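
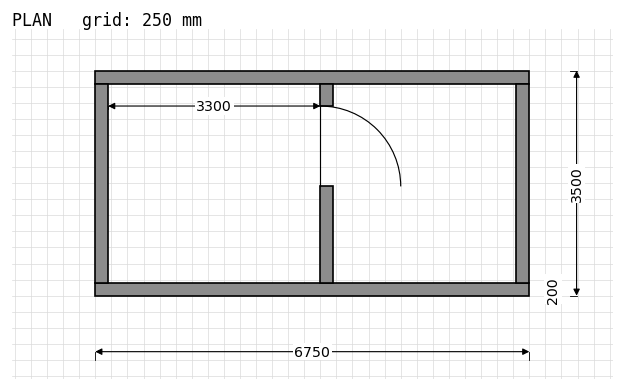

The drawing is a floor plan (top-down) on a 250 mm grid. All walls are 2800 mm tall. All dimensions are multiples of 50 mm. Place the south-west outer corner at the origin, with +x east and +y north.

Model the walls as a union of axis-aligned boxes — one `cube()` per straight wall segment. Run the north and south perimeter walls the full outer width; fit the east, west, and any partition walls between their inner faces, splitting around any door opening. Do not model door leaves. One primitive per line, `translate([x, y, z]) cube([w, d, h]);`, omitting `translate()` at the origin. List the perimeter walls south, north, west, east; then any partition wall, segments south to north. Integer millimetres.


cube([6750, 200, 2800]);
translate([0, 3300, 0]) cube([6750, 200, 2800]);
translate([0, 200, 0]) cube([200, 3100, 2800]);
translate([6550, 200, 0]) cube([200, 3100, 2800]);
translate([3500, 200, 0]) cube([200, 1500, 2800]);
translate([3500, 2950, 0]) cube([200, 350, 2800]);


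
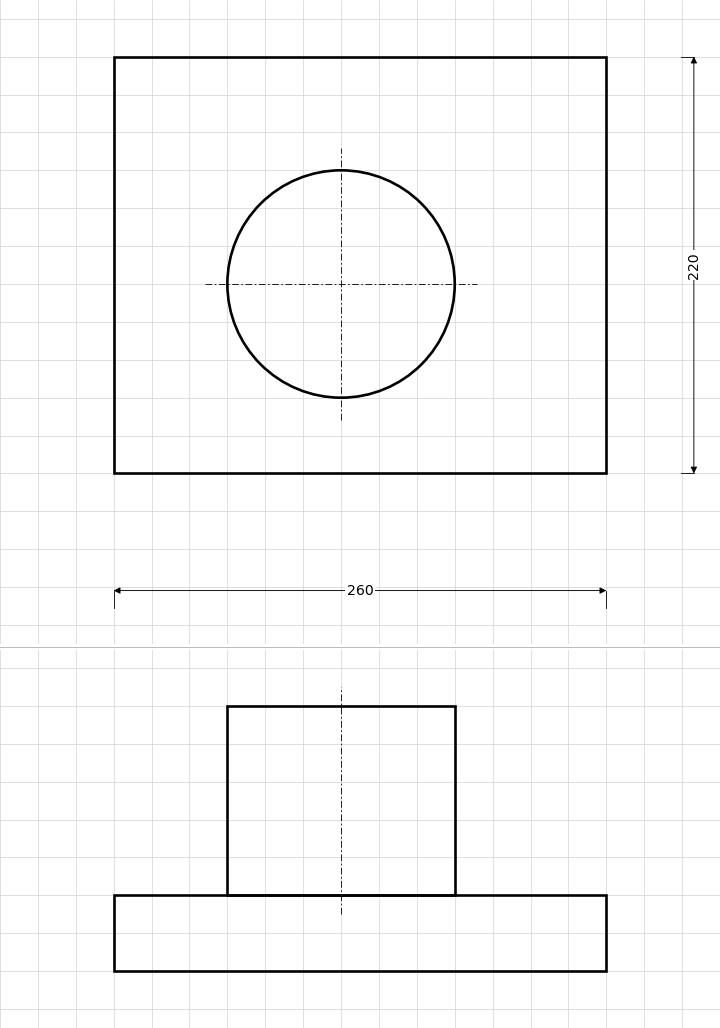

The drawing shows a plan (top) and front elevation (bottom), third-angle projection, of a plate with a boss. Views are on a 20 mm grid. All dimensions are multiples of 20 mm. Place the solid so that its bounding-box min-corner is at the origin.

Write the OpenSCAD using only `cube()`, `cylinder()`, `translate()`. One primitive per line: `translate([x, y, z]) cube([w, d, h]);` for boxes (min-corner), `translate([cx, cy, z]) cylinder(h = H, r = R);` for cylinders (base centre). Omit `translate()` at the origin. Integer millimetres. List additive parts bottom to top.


cube([260, 220, 40]);
translate([120, 100, 40]) cylinder(h = 100, r = 60);


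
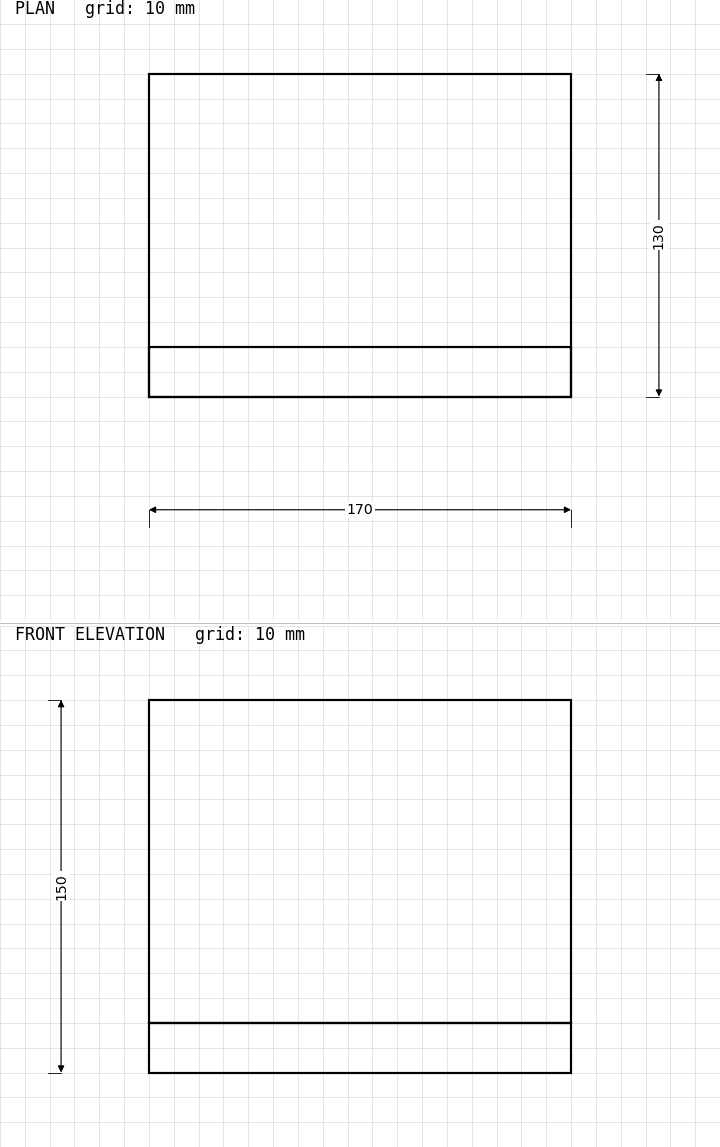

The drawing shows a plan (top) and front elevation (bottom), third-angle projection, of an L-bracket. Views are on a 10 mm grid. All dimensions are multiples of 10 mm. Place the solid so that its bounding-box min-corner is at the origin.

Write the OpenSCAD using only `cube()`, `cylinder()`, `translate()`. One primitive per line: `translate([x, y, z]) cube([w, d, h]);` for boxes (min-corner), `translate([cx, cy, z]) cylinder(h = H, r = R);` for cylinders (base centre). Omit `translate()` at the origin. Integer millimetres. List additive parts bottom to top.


cube([170, 130, 20]);
translate([0, 0, 20]) cube([170, 20, 130]);


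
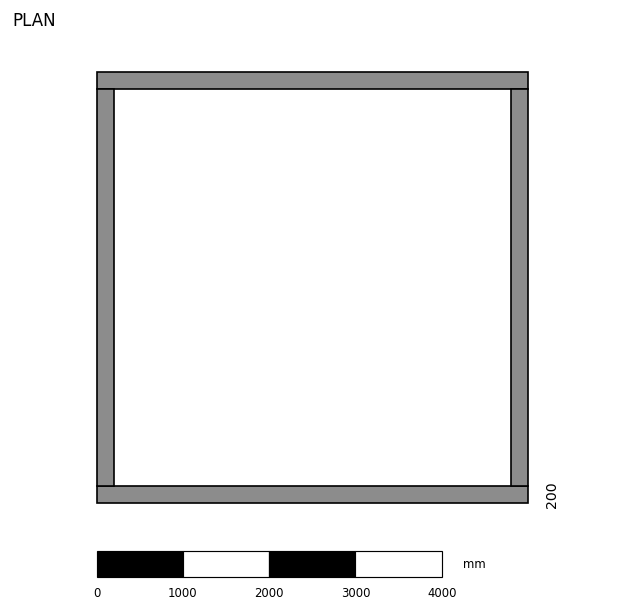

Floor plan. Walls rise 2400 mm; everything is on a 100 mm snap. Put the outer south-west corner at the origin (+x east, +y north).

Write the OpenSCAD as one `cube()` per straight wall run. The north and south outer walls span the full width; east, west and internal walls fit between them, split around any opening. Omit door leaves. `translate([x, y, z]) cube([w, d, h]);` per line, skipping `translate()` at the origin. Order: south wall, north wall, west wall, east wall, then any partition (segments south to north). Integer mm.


cube([5000, 200, 2400]);
translate([0, 4800, 0]) cube([5000, 200, 2400]);
translate([0, 200, 0]) cube([200, 4600, 2400]);
translate([4800, 200, 0]) cube([200, 4600, 2400]);


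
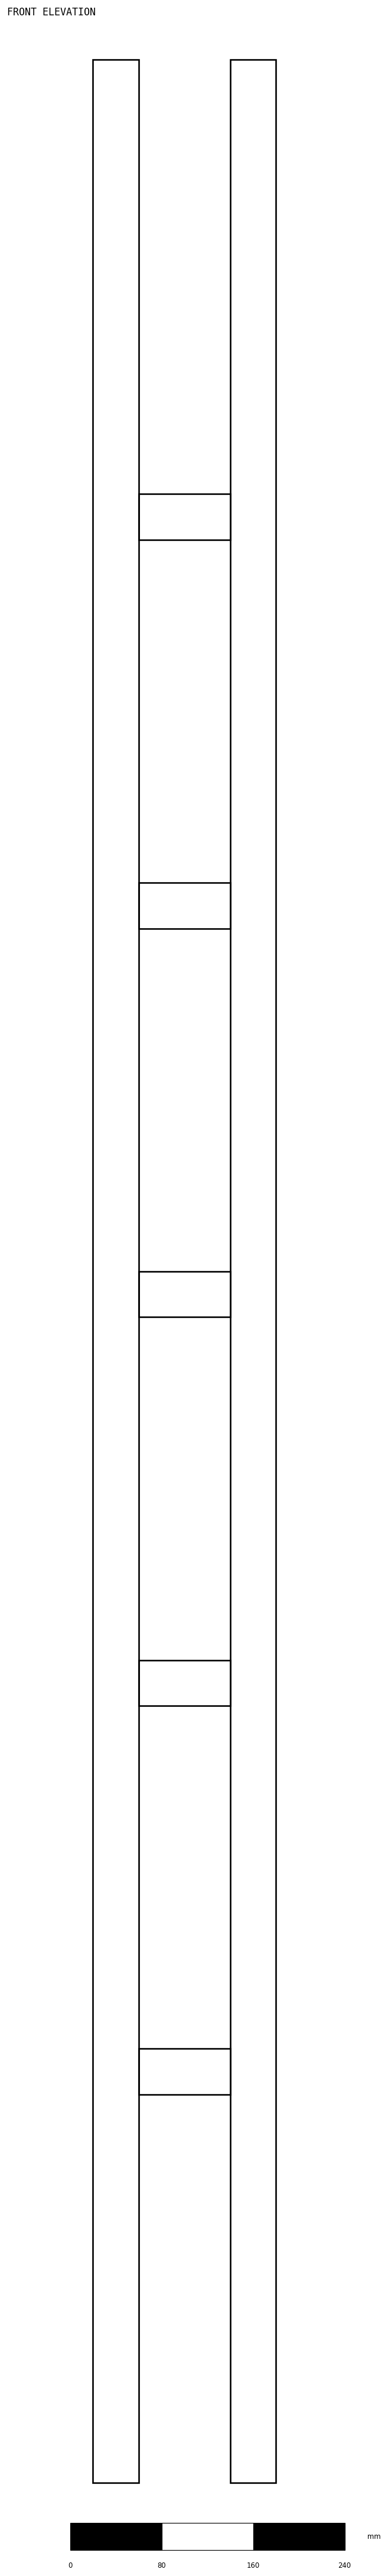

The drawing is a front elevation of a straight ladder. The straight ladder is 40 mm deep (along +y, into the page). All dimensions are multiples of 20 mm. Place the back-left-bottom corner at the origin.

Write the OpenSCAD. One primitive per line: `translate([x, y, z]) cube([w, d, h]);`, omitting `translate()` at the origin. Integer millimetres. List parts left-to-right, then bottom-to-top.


cube([40, 40, 2120]);
translate([40, 0, 340]) cube([80, 40, 40]);
translate([40, 0, 680]) cube([80, 40, 40]);
translate([40, 0, 1020]) cube([80, 40, 40]);
translate([40, 0, 1360]) cube([80, 40, 40]);
translate([40, 0, 1700]) cube([80, 40, 40]);
translate([120, 0, 0]) cube([40, 40, 2120]);


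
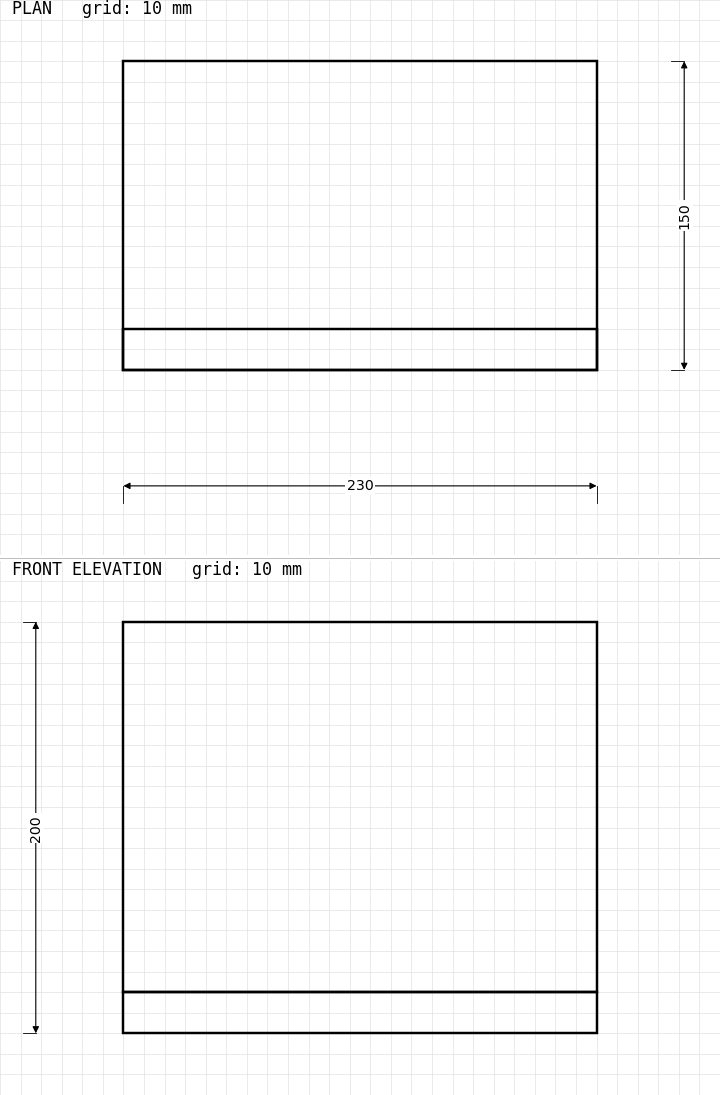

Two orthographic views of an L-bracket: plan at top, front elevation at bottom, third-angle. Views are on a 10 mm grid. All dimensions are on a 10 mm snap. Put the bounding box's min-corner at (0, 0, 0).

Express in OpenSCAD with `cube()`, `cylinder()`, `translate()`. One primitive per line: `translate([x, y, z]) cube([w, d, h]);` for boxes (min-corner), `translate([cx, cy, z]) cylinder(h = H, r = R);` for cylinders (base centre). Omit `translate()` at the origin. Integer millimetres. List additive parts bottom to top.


cube([230, 150, 20]);
translate([0, 0, 20]) cube([230, 20, 180]);


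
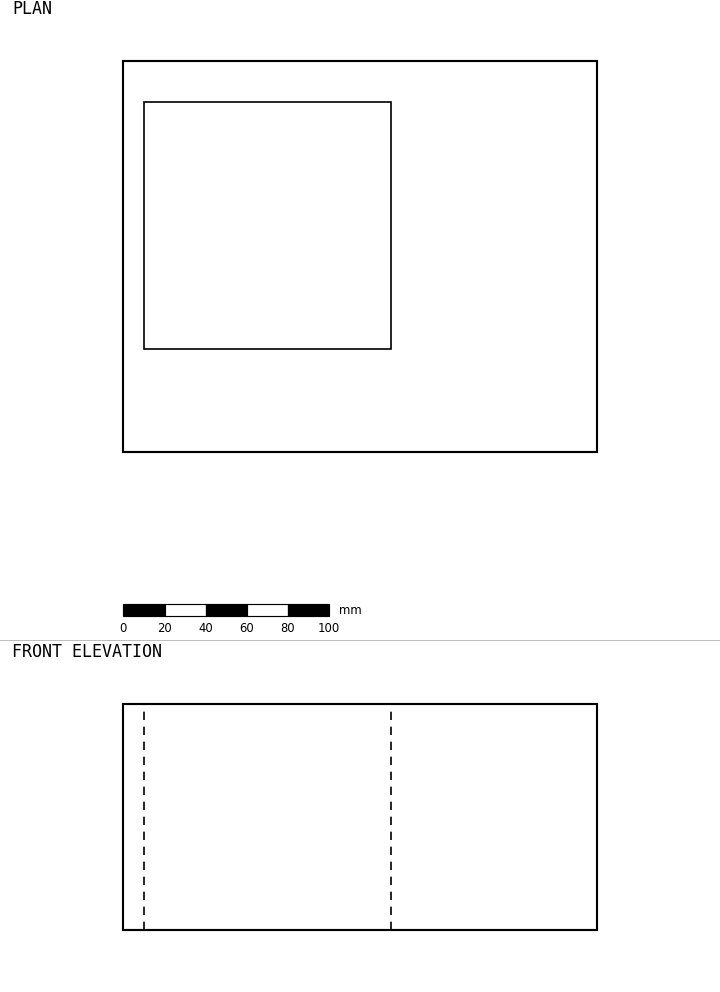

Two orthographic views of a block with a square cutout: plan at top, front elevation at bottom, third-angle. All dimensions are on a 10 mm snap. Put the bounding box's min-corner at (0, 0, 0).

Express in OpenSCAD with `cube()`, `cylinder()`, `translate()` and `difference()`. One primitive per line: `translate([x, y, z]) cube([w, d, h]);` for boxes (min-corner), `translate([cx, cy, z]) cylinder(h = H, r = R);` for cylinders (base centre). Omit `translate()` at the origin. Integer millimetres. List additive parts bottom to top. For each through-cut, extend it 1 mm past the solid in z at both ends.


difference() {
  cube([230, 190, 110]);
  translate([10, 50, -1]) cube([120, 120, 112]);
}


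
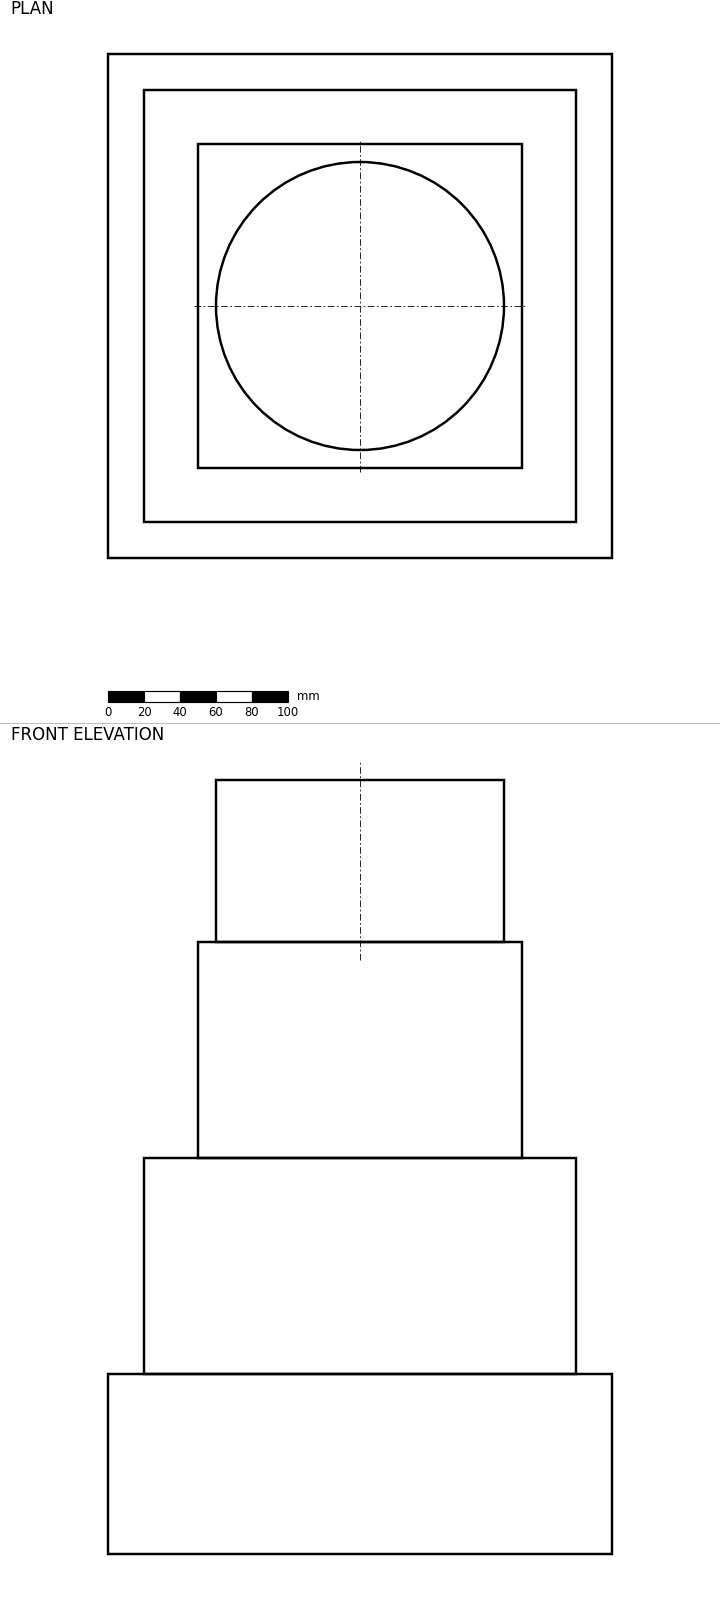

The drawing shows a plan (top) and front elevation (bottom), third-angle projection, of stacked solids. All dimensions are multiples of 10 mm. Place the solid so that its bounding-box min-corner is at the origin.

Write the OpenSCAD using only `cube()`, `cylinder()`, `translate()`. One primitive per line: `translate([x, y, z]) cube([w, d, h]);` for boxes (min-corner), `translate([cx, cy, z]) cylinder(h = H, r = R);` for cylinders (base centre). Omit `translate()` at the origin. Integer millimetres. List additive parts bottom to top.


cube([280, 280, 100]);
translate([20, 20, 100]) cube([240, 240, 120]);
translate([50, 50, 220]) cube([180, 180, 120]);
translate([140, 140, 340]) cylinder(h = 90, r = 80);


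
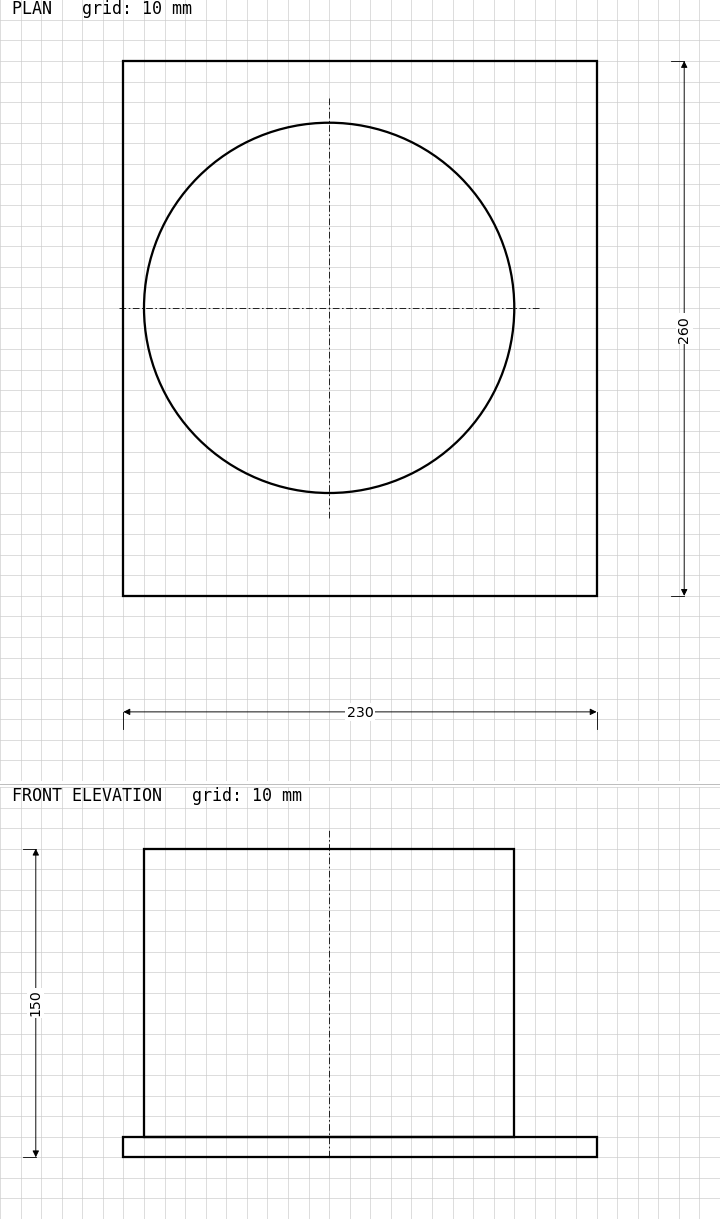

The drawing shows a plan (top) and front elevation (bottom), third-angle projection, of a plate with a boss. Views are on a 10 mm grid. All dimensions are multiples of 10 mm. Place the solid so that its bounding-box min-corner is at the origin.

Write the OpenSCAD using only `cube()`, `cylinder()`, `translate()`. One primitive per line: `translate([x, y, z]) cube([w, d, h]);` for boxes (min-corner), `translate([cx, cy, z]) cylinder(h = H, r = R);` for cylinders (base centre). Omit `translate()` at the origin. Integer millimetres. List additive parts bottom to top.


cube([230, 260, 10]);
translate([100, 140, 10]) cylinder(h = 140, r = 90);


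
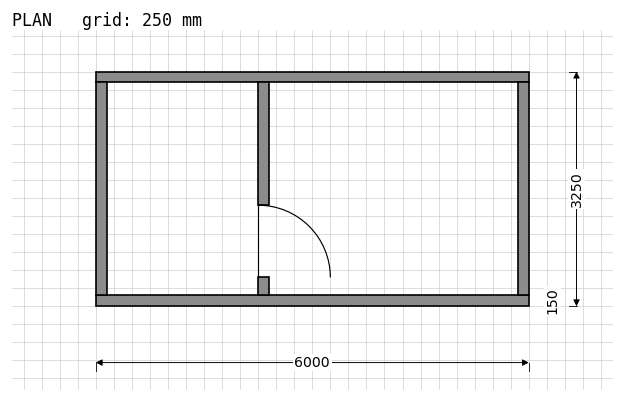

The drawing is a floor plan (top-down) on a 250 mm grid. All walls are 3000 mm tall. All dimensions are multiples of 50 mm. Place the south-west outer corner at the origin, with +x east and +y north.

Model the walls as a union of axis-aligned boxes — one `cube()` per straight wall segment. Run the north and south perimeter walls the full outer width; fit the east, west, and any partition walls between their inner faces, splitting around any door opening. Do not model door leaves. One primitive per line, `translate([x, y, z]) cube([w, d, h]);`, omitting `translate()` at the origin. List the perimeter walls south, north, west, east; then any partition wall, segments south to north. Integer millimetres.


cube([6000, 150, 3000]);
translate([0, 3100, 0]) cube([6000, 150, 3000]);
translate([0, 150, 0]) cube([150, 2950, 3000]);
translate([5850, 150, 0]) cube([150, 2950, 3000]);
translate([2250, 150, 0]) cube([150, 250, 3000]);
translate([2250, 1400, 0]) cube([150, 1700, 3000]);


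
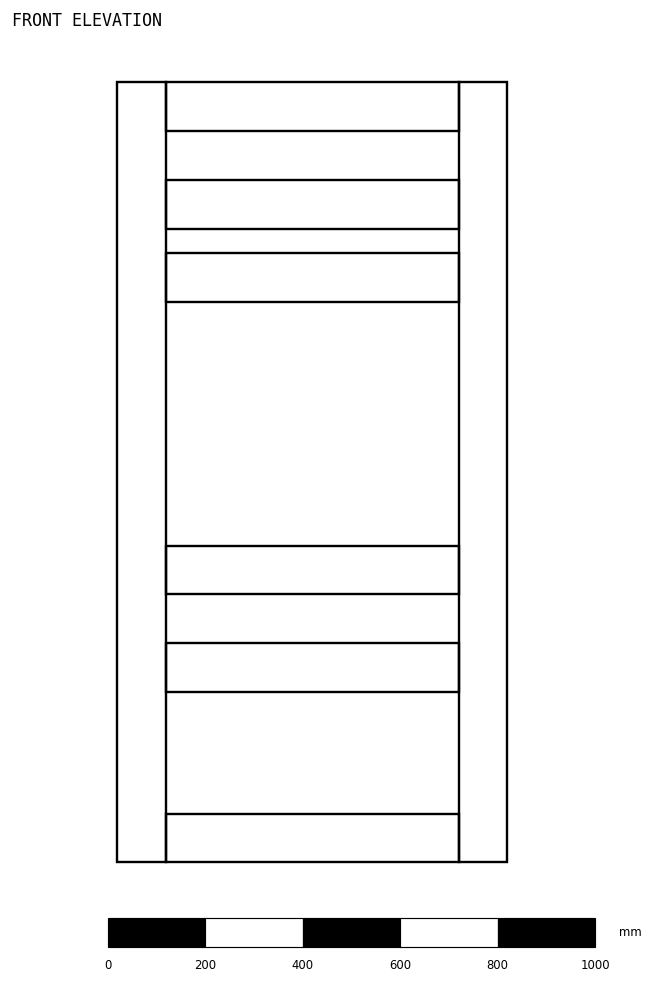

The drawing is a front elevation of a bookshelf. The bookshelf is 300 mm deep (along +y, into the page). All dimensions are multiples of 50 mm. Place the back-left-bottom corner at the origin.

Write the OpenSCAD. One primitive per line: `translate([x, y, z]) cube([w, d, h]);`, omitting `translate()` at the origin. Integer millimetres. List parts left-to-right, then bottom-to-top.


cube([100, 300, 1600]);
translate([100, 0, 0]) cube([600, 300, 100]);
translate([100, 0, 350]) cube([600, 300, 100]);
translate([100, 0, 550]) cube([600, 300, 100]);
translate([100, 0, 1150]) cube([600, 300, 100]);
translate([100, 0, 1300]) cube([600, 300, 100]);
translate([100, 0, 1500]) cube([600, 300, 100]);
translate([700, 0, 0]) cube([100, 300, 1600]);


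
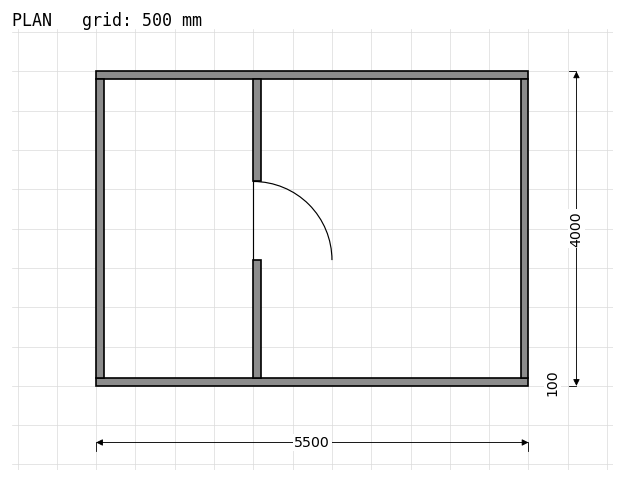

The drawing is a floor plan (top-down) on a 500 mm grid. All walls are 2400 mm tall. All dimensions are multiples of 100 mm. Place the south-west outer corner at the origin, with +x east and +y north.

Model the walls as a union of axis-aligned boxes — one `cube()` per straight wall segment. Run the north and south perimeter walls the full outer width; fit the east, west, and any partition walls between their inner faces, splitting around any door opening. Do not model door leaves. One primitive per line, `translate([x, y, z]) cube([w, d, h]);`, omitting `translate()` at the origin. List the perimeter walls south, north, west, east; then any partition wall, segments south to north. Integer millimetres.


cube([5500, 100, 2400]);
translate([0, 3900, 0]) cube([5500, 100, 2400]);
translate([0, 100, 0]) cube([100, 3800, 2400]);
translate([5400, 100, 0]) cube([100, 3800, 2400]);
translate([2000, 100, 0]) cube([100, 1500, 2400]);
translate([2000, 2600, 0]) cube([100, 1300, 2400]);


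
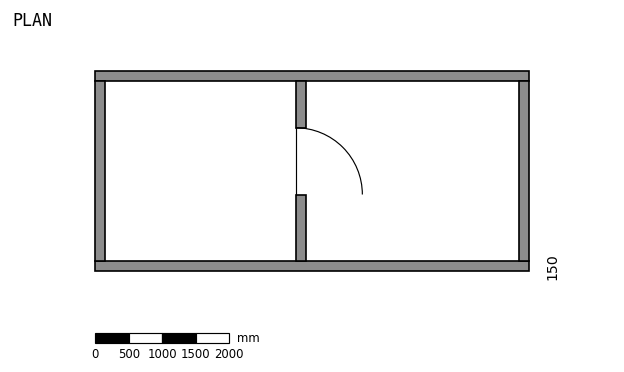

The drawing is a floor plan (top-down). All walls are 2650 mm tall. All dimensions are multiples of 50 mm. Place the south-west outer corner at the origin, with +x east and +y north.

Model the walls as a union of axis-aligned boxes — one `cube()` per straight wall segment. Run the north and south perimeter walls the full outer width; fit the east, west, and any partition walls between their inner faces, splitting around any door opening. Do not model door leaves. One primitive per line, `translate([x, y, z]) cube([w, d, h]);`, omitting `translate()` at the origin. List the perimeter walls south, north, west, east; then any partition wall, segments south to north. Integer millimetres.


cube([6500, 150, 2650]);
translate([0, 2850, 0]) cube([6500, 150, 2650]);
translate([0, 150, 0]) cube([150, 2700, 2650]);
translate([6350, 150, 0]) cube([150, 2700, 2650]);
translate([3000, 150, 0]) cube([150, 1000, 2650]);
translate([3000, 2150, 0]) cube([150, 700, 2650]);


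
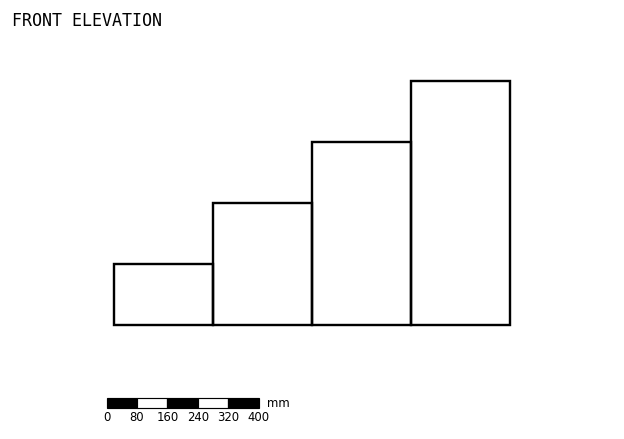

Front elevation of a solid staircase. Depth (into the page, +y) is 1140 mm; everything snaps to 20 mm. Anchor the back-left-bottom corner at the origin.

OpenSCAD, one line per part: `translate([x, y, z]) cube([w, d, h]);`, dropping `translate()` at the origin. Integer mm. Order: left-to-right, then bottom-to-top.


cube([260, 1140, 160]);
translate([260, 0, 0]) cube([260, 1140, 320]);
translate([520, 0, 0]) cube([260, 1140, 480]);
translate([780, 0, 0]) cube([260, 1140, 640]);


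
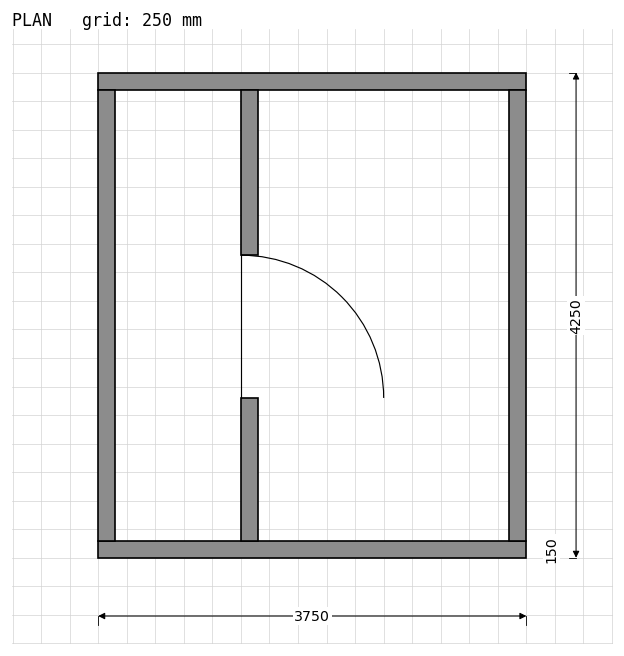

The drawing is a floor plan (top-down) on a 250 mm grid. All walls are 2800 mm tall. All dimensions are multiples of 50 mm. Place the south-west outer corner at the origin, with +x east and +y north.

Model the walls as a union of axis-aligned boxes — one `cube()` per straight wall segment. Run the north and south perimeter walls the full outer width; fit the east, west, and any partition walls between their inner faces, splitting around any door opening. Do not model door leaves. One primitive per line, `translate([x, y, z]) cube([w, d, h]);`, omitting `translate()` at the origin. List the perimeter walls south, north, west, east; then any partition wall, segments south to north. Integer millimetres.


cube([3750, 150, 2800]);
translate([0, 4100, 0]) cube([3750, 150, 2800]);
translate([0, 150, 0]) cube([150, 3950, 2800]);
translate([3600, 150, 0]) cube([150, 3950, 2800]);
translate([1250, 150, 0]) cube([150, 1250, 2800]);
translate([1250, 2650, 0]) cube([150, 1450, 2800]);


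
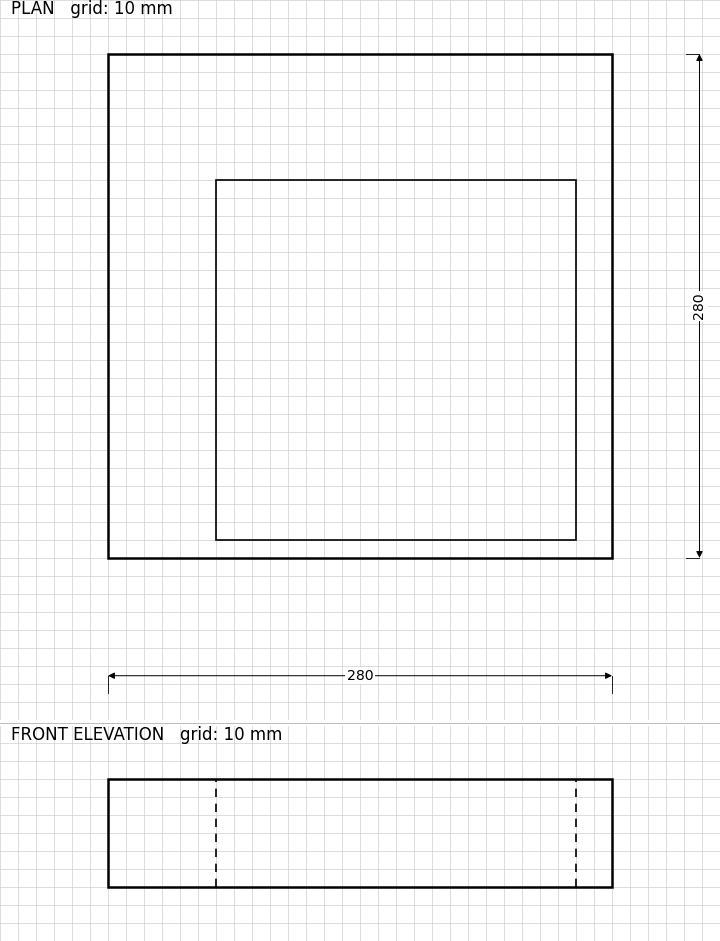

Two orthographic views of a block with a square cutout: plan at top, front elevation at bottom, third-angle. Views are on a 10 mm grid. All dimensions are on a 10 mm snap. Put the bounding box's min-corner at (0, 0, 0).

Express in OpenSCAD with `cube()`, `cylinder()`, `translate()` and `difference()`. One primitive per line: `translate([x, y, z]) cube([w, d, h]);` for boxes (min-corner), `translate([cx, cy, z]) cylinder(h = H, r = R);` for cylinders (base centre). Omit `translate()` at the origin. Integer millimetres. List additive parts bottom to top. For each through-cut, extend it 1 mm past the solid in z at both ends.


difference() {
  cube([280, 280, 60]);
  translate([60, 10, -1]) cube([200, 200, 62]);
}


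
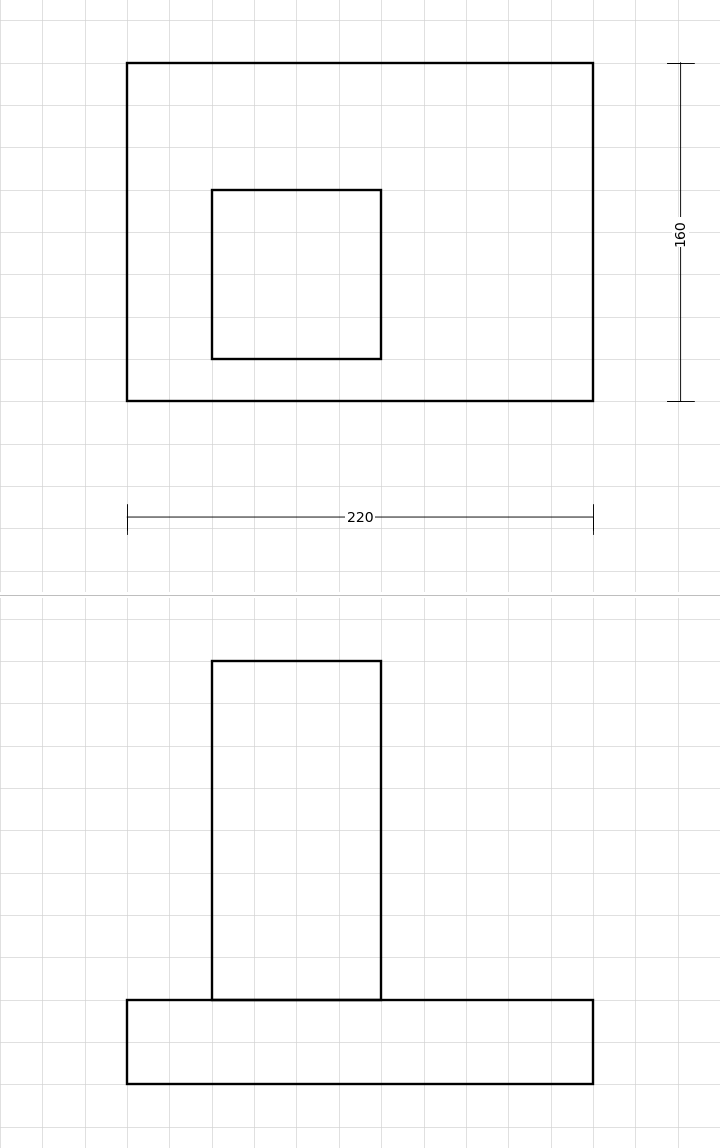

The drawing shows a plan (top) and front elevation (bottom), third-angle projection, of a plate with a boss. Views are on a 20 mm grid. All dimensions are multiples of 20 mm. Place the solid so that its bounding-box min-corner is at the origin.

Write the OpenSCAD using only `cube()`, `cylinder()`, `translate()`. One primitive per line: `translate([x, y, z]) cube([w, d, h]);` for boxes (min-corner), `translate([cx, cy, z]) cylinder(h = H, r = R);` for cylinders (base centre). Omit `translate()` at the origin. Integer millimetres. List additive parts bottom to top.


cube([220, 160, 40]);
translate([40, 20, 40]) cube([80, 80, 160]);


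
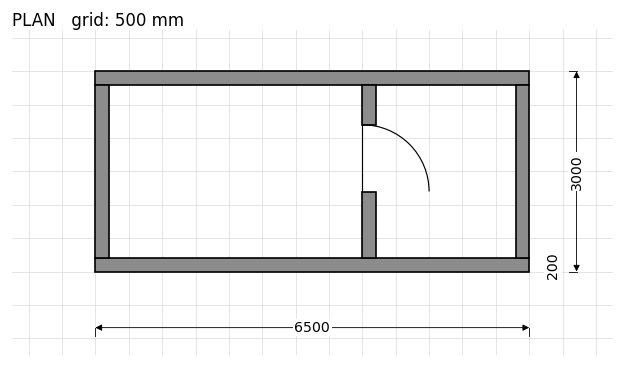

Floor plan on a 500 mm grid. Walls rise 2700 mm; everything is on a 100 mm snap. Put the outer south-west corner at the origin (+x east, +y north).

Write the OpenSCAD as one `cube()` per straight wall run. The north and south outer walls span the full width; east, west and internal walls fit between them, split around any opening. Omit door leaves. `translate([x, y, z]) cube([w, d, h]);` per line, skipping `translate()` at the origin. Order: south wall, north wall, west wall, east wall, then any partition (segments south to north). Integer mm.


cube([6500, 200, 2700]);
translate([0, 2800, 0]) cube([6500, 200, 2700]);
translate([0, 200, 0]) cube([200, 2600, 2700]);
translate([6300, 200, 0]) cube([200, 2600, 2700]);
translate([4000, 200, 0]) cube([200, 1000, 2700]);
translate([4000, 2200, 0]) cube([200, 600, 2700]);


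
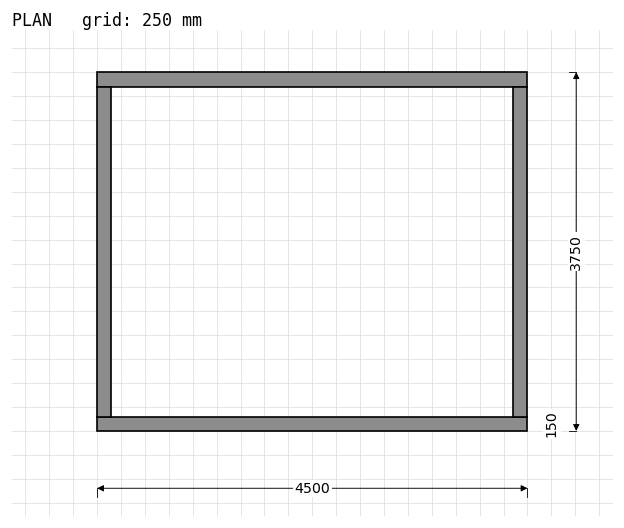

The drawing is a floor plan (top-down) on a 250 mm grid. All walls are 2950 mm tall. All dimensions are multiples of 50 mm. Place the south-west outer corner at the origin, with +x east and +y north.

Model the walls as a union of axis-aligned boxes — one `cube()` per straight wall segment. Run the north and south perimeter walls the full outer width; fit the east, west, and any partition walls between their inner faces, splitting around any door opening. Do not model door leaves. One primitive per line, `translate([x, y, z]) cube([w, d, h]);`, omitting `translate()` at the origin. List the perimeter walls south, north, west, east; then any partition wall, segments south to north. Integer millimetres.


cube([4500, 150, 2950]);
translate([0, 3600, 0]) cube([4500, 150, 2950]);
translate([0, 150, 0]) cube([150, 3450, 2950]);
translate([4350, 150, 0]) cube([150, 3450, 2950]);


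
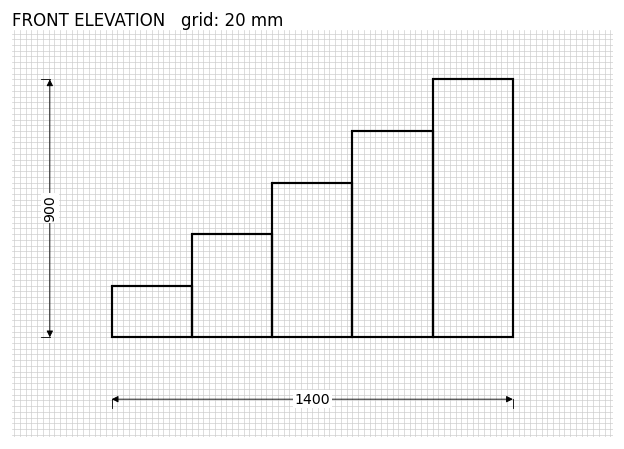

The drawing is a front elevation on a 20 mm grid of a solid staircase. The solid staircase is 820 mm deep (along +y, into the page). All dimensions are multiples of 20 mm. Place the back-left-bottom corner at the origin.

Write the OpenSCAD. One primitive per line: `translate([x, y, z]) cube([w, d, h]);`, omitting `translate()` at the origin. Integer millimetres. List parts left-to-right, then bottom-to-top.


cube([280, 820, 180]);
translate([280, 0, 0]) cube([280, 820, 360]);
translate([560, 0, 0]) cube([280, 820, 540]);
translate([840, 0, 0]) cube([280, 820, 720]);
translate([1120, 0, 0]) cube([280, 820, 900]);


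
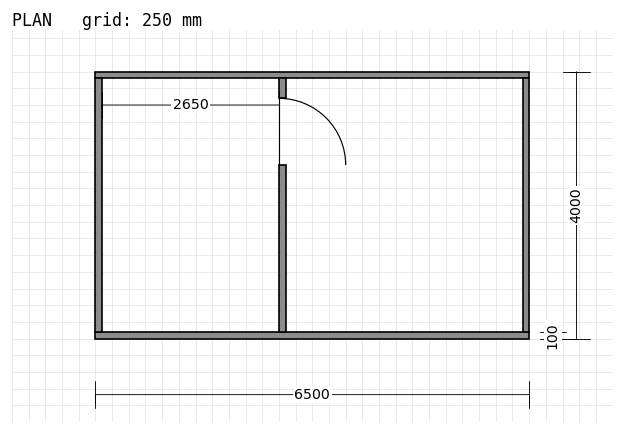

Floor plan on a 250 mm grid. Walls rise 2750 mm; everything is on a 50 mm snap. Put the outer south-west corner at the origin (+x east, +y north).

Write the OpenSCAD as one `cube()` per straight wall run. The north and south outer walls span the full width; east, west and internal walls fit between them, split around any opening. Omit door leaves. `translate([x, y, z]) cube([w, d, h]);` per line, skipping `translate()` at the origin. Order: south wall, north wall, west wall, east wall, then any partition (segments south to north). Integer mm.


cube([6500, 100, 2750]);
translate([0, 3900, 0]) cube([6500, 100, 2750]);
translate([0, 100, 0]) cube([100, 3800, 2750]);
translate([6400, 100, 0]) cube([100, 3800, 2750]);
translate([2750, 100, 0]) cube([100, 2500, 2750]);
translate([2750, 3600, 0]) cube([100, 300, 2750]);


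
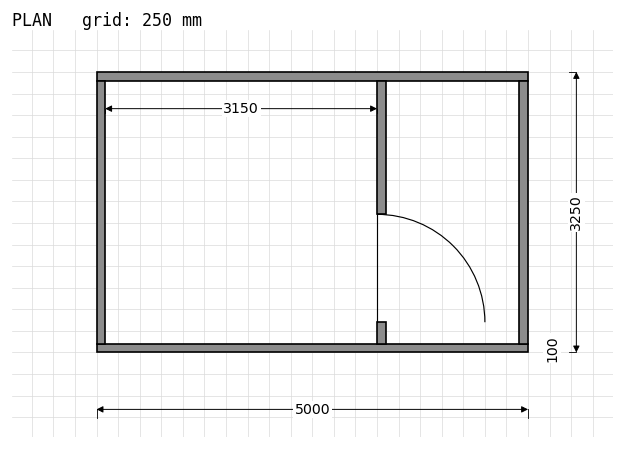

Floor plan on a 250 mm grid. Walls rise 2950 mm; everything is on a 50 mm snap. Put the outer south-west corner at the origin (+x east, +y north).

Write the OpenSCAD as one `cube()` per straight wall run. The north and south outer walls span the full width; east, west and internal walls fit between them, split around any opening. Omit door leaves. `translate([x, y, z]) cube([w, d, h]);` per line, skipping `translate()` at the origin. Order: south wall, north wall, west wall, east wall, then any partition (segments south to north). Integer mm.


cube([5000, 100, 2950]);
translate([0, 3150, 0]) cube([5000, 100, 2950]);
translate([0, 100, 0]) cube([100, 3050, 2950]);
translate([4900, 100, 0]) cube([100, 3050, 2950]);
translate([3250, 100, 0]) cube([100, 250, 2950]);
translate([3250, 1600, 0]) cube([100, 1550, 2950]);


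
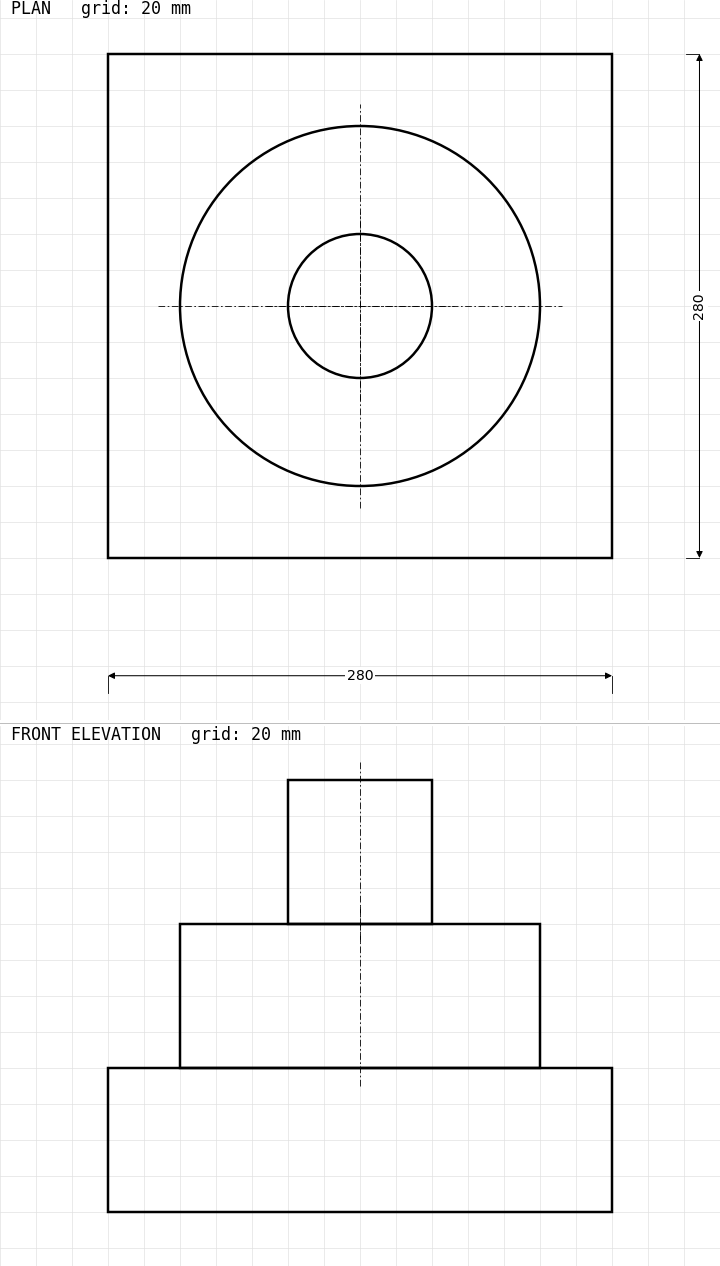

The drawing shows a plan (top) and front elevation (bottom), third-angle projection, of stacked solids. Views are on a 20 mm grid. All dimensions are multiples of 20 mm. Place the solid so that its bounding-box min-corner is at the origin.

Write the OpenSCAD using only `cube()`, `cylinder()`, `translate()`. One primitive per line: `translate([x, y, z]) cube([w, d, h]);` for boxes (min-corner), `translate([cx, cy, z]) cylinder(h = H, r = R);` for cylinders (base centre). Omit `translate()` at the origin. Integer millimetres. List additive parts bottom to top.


cube([280, 280, 80]);
translate([140, 140, 80]) cylinder(h = 80, r = 100);
translate([140, 140, 160]) cylinder(h = 80, r = 40);


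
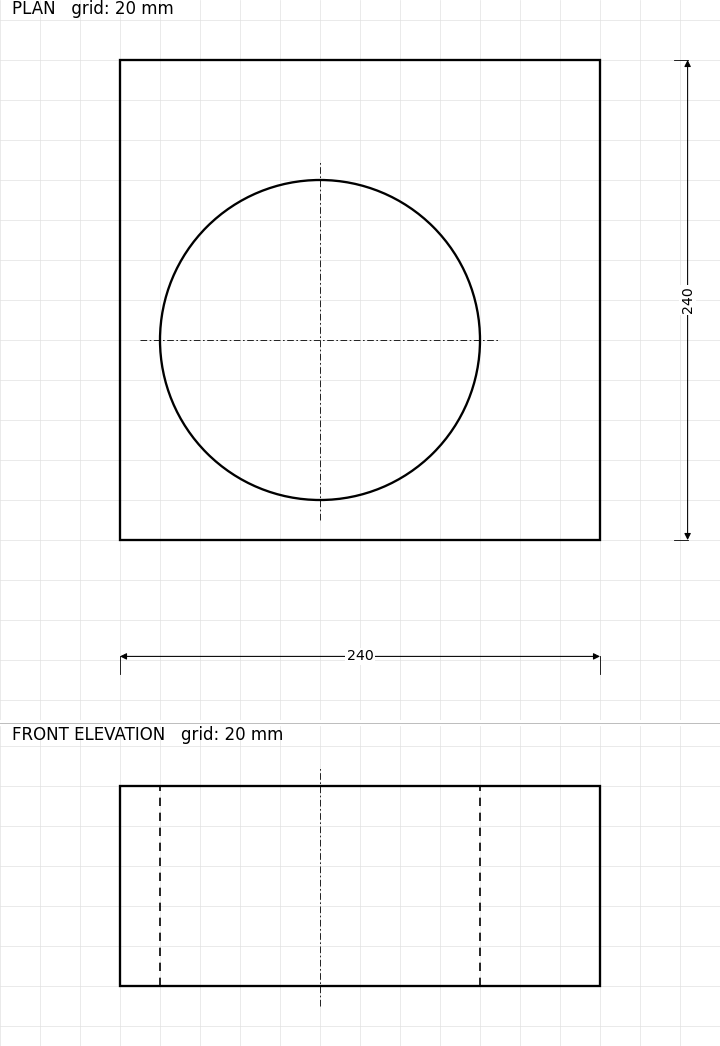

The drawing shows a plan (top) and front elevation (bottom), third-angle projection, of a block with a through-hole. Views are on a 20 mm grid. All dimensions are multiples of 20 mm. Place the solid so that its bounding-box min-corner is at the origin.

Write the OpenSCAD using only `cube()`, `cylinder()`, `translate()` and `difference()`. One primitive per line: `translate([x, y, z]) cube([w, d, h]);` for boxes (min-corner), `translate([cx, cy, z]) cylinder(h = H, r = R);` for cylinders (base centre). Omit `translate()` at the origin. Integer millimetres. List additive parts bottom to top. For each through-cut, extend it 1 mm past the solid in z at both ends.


difference() {
  cube([240, 240, 100]);
  translate([100, 100, -1]) cylinder(h = 102, r = 80);
}


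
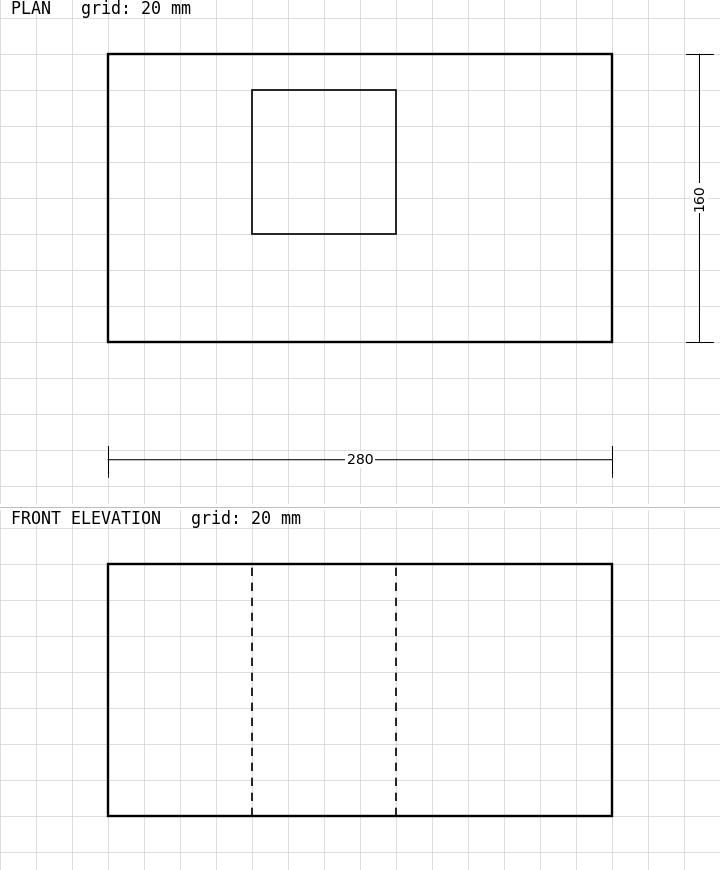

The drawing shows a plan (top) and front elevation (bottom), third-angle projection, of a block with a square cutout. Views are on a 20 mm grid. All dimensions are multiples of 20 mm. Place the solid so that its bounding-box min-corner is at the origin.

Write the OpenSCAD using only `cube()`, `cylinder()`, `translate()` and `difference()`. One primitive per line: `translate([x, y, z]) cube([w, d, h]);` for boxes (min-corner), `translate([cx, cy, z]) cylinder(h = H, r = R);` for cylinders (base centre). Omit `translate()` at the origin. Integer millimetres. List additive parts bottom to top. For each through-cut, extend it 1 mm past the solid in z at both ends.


difference() {
  cube([280, 160, 140]);
  translate([80, 60, -1]) cube([80, 80, 142]);
}


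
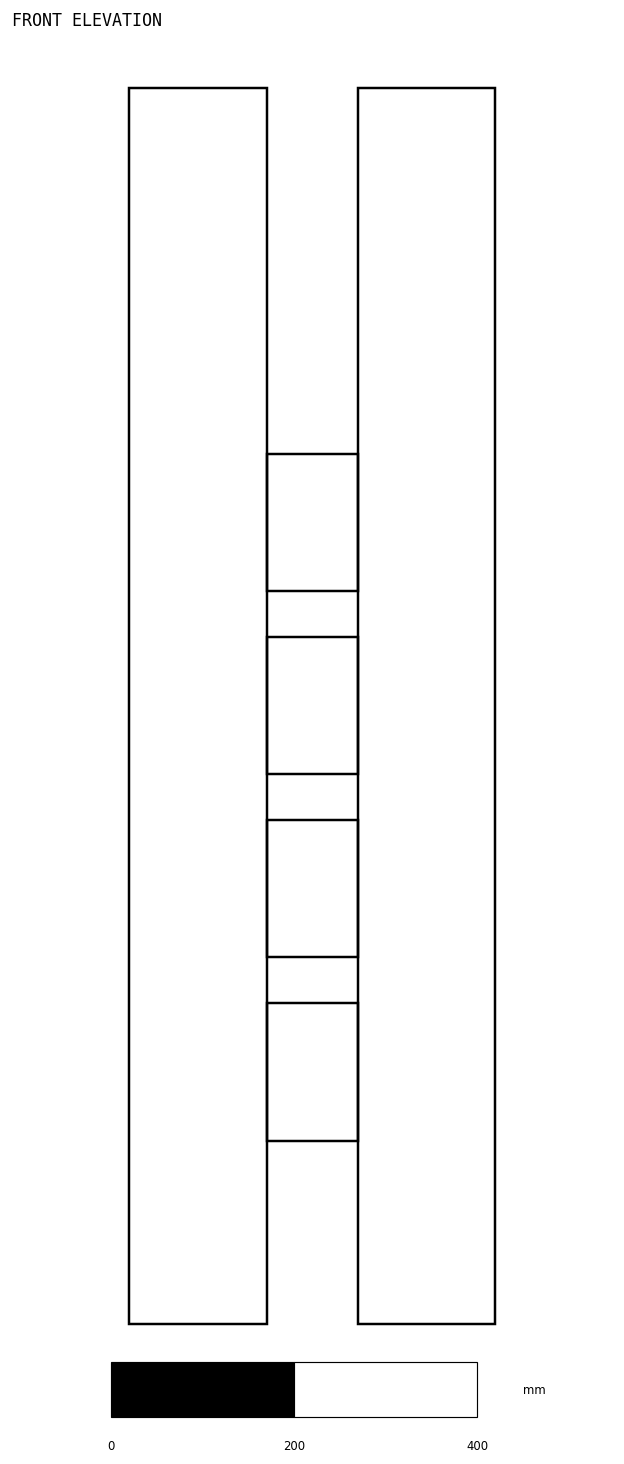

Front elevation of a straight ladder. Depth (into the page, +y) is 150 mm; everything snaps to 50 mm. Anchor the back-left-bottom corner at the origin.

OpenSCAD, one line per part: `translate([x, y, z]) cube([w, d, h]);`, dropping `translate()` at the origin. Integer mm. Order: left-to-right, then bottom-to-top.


cube([150, 150, 1350]);
translate([150, 0, 200]) cube([100, 150, 150]);
translate([150, 0, 400]) cube([100, 150, 150]);
translate([150, 0, 600]) cube([100, 150, 150]);
translate([150, 0, 800]) cube([100, 150, 150]);
translate([250, 0, 0]) cube([150, 150, 1350]);


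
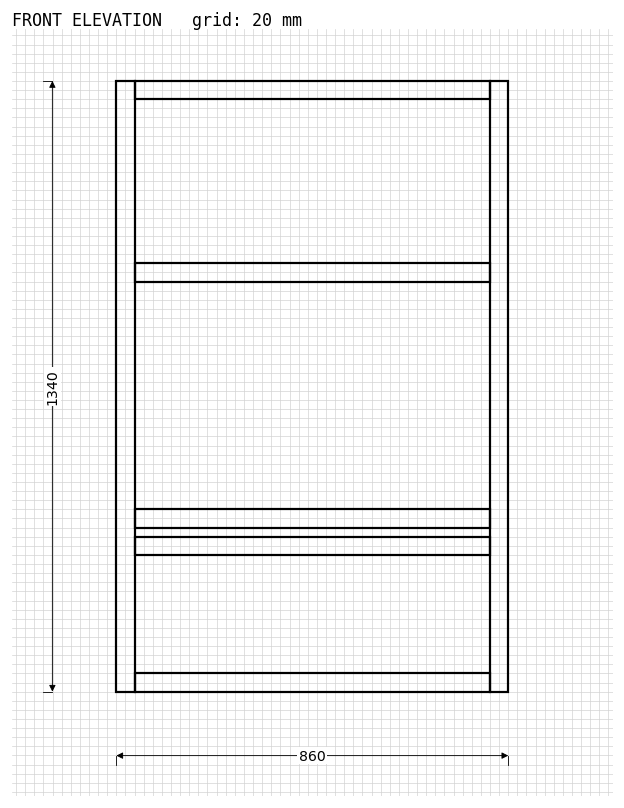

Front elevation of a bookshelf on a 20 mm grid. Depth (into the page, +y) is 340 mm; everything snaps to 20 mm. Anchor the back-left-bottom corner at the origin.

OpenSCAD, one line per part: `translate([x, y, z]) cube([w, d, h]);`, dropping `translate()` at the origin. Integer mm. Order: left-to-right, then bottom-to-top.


cube([40, 340, 1340]);
translate([40, 0, 0]) cube([780, 340, 40]);
translate([40, 0, 300]) cube([780, 340, 40]);
translate([40, 0, 360]) cube([780, 340, 40]);
translate([40, 0, 900]) cube([780, 340, 40]);
translate([40, 0, 1300]) cube([780, 340, 40]);
translate([820, 0, 0]) cube([40, 340, 1340]);


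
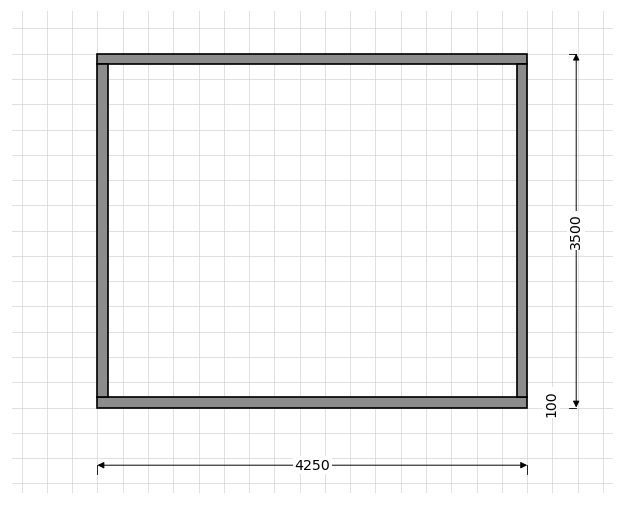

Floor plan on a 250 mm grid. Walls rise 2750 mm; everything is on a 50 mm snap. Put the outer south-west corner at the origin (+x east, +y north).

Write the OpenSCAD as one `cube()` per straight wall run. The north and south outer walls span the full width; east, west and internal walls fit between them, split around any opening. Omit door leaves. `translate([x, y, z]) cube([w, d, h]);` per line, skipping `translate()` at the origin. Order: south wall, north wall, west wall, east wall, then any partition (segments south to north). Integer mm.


cube([4250, 100, 2750]);
translate([0, 3400, 0]) cube([4250, 100, 2750]);
translate([0, 100, 0]) cube([100, 3300, 2750]);
translate([4150, 100, 0]) cube([100, 3300, 2750]);


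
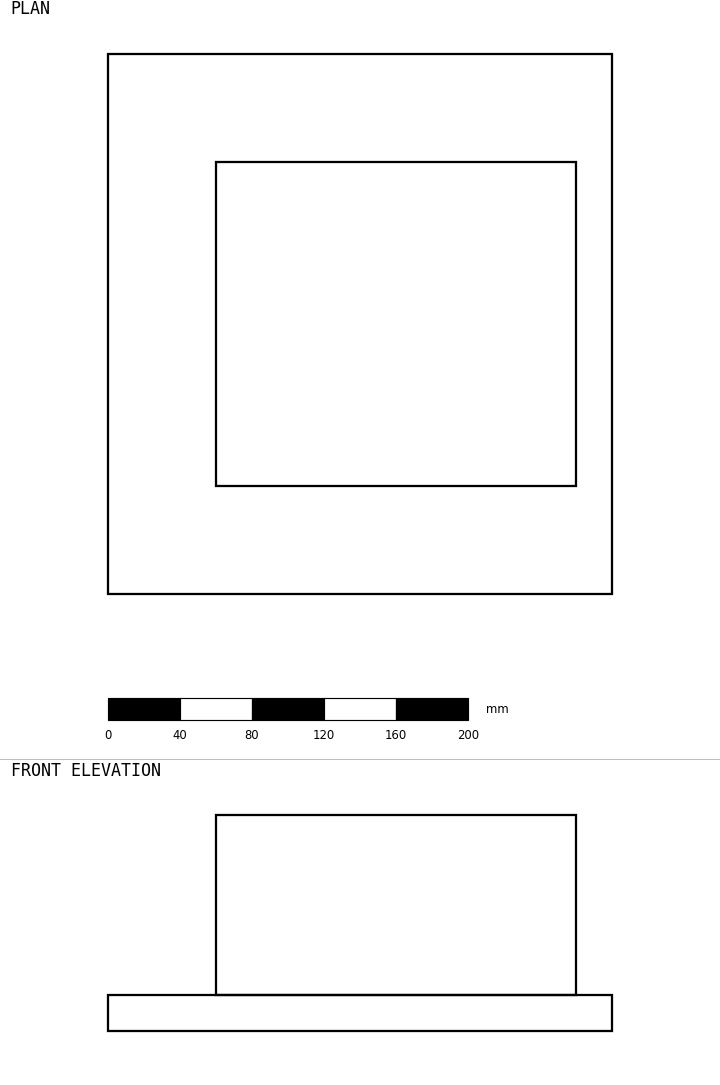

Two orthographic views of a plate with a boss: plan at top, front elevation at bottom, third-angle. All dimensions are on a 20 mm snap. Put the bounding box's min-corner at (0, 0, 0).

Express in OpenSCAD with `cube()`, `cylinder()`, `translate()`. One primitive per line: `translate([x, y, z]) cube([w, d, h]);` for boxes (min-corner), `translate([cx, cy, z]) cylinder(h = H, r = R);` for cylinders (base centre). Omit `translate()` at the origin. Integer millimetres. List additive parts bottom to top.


cube([280, 300, 20]);
translate([60, 60, 20]) cube([200, 180, 100]);


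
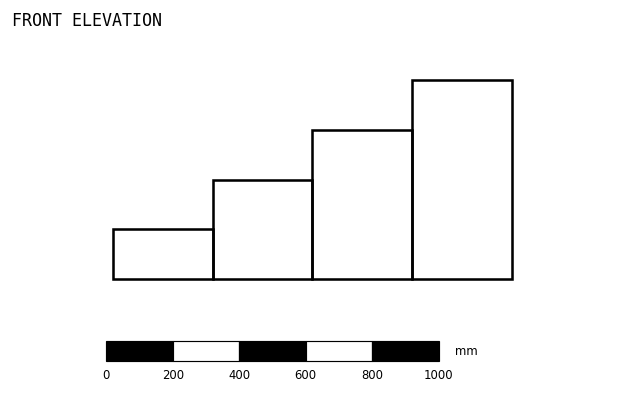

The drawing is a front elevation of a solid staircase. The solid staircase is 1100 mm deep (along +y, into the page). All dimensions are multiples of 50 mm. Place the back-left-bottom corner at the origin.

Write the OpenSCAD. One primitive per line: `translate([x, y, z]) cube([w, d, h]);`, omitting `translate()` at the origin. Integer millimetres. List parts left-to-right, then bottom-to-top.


cube([300, 1100, 150]);
translate([300, 0, 0]) cube([300, 1100, 300]);
translate([600, 0, 0]) cube([300, 1100, 450]);
translate([900, 0, 0]) cube([300, 1100, 600]);


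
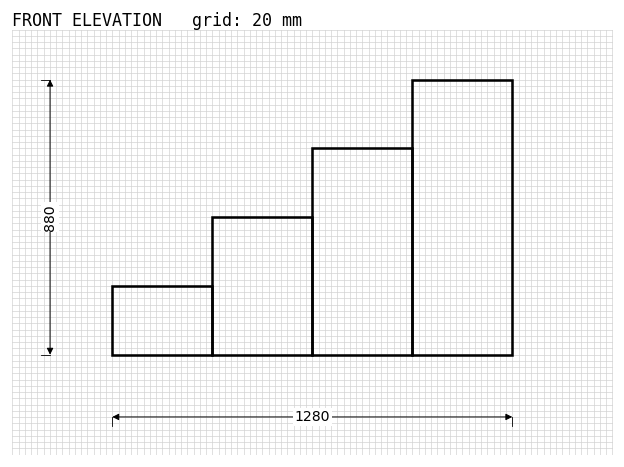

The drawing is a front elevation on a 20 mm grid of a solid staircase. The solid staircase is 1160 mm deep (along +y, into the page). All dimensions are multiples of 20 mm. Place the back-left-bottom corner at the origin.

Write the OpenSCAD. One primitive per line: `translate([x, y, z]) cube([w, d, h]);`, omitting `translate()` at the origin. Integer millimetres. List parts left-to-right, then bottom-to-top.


cube([320, 1160, 220]);
translate([320, 0, 0]) cube([320, 1160, 440]);
translate([640, 0, 0]) cube([320, 1160, 660]);
translate([960, 0, 0]) cube([320, 1160, 880]);


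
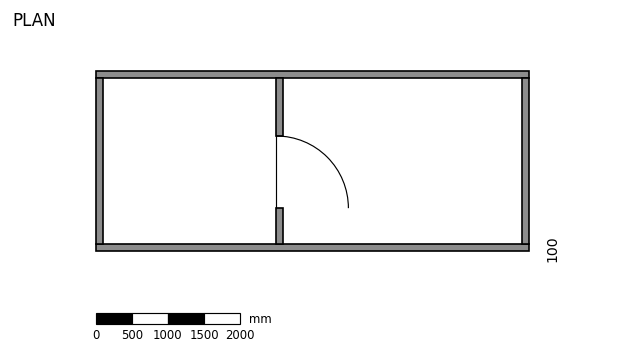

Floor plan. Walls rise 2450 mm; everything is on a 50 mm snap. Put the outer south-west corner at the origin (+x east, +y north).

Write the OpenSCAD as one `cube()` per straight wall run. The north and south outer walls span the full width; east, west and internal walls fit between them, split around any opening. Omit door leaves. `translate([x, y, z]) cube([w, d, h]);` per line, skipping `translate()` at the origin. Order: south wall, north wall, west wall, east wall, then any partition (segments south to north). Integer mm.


cube([6000, 100, 2450]);
translate([0, 2400, 0]) cube([6000, 100, 2450]);
translate([0, 100, 0]) cube([100, 2300, 2450]);
translate([5900, 100, 0]) cube([100, 2300, 2450]);
translate([2500, 100, 0]) cube([100, 500, 2450]);
translate([2500, 1600, 0]) cube([100, 800, 2450]);


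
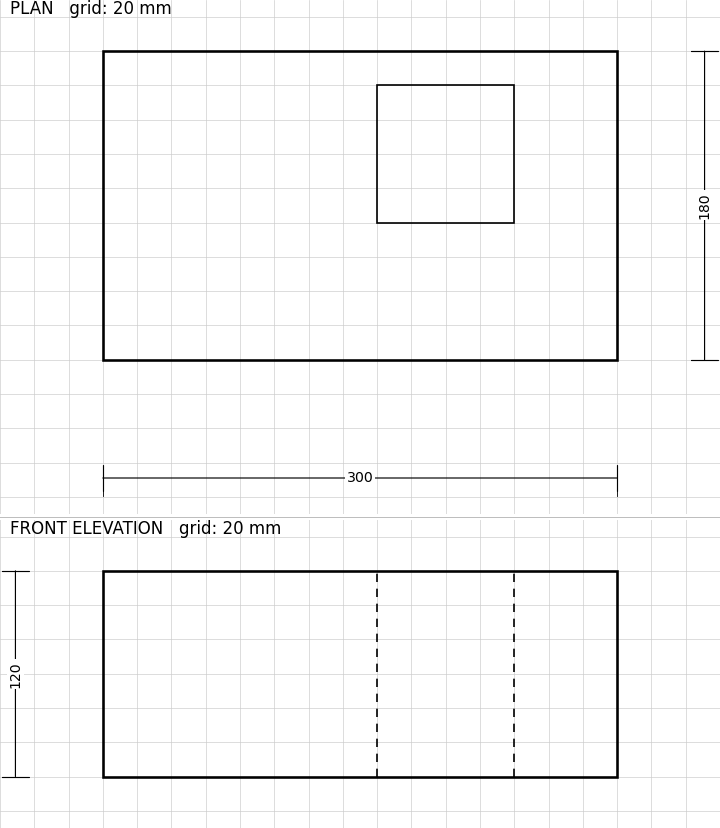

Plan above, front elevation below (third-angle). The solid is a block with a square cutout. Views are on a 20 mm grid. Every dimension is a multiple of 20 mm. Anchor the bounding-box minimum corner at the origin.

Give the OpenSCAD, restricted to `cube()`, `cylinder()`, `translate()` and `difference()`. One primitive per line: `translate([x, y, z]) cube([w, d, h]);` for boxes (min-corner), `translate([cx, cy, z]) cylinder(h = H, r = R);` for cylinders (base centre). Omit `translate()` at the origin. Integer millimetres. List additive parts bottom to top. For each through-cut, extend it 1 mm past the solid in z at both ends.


difference() {
  cube([300, 180, 120]);
  translate([160, 80, -1]) cube([80, 80, 122]);
}


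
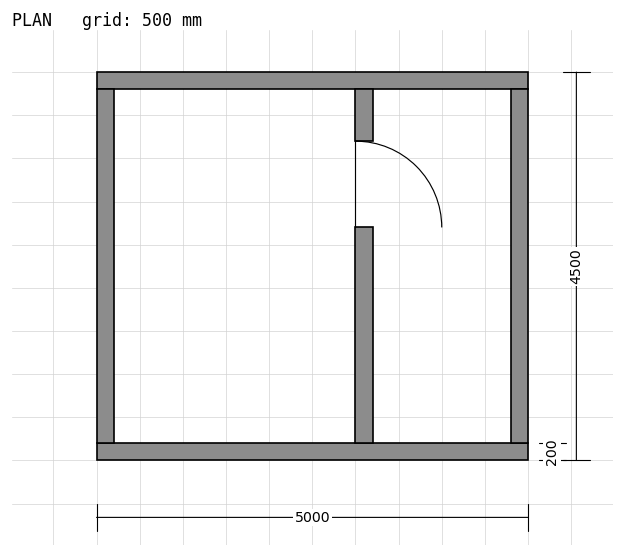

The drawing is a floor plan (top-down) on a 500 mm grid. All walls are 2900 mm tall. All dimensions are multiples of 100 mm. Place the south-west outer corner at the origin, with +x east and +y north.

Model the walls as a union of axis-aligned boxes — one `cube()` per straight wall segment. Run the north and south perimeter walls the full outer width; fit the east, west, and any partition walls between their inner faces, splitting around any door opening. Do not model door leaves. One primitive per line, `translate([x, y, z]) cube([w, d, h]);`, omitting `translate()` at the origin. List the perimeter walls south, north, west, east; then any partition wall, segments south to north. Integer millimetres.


cube([5000, 200, 2900]);
translate([0, 4300, 0]) cube([5000, 200, 2900]);
translate([0, 200, 0]) cube([200, 4100, 2900]);
translate([4800, 200, 0]) cube([200, 4100, 2900]);
translate([3000, 200, 0]) cube([200, 2500, 2900]);
translate([3000, 3700, 0]) cube([200, 600, 2900]);


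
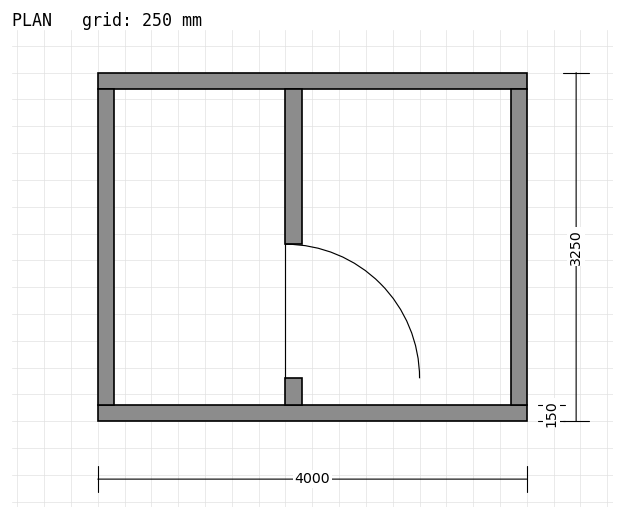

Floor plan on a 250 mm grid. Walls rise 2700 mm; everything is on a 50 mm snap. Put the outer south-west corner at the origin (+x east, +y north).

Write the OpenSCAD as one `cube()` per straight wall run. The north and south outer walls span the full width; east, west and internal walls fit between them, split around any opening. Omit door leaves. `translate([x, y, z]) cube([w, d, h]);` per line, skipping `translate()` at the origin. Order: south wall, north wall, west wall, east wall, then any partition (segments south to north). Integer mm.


cube([4000, 150, 2700]);
translate([0, 3100, 0]) cube([4000, 150, 2700]);
translate([0, 150, 0]) cube([150, 2950, 2700]);
translate([3850, 150, 0]) cube([150, 2950, 2700]);
translate([1750, 150, 0]) cube([150, 250, 2700]);
translate([1750, 1650, 0]) cube([150, 1450, 2700]);


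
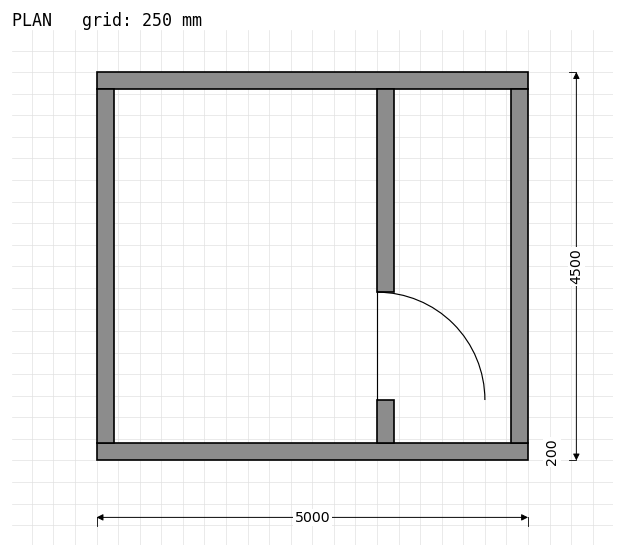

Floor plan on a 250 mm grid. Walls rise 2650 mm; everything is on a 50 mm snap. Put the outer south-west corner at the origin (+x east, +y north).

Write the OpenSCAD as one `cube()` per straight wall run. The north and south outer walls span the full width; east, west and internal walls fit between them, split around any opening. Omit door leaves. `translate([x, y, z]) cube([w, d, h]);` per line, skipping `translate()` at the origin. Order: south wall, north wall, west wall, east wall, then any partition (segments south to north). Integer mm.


cube([5000, 200, 2650]);
translate([0, 4300, 0]) cube([5000, 200, 2650]);
translate([0, 200, 0]) cube([200, 4100, 2650]);
translate([4800, 200, 0]) cube([200, 4100, 2650]);
translate([3250, 200, 0]) cube([200, 500, 2650]);
translate([3250, 1950, 0]) cube([200, 2350, 2650]);


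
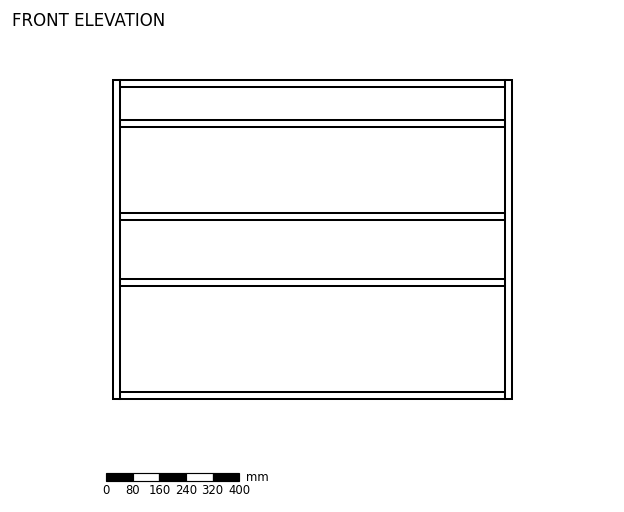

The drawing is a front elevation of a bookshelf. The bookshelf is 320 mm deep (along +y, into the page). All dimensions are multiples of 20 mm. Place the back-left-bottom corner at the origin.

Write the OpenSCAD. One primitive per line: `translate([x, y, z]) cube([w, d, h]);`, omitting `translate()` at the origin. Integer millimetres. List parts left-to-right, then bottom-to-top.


cube([20, 320, 960]);
translate([20, 0, 0]) cube([1160, 320, 20]);
translate([20, 0, 340]) cube([1160, 320, 20]);
translate([20, 0, 540]) cube([1160, 320, 20]);
translate([20, 0, 820]) cube([1160, 320, 20]);
translate([20, 0, 940]) cube([1160, 320, 20]);
translate([1180, 0, 0]) cube([20, 320, 960]);


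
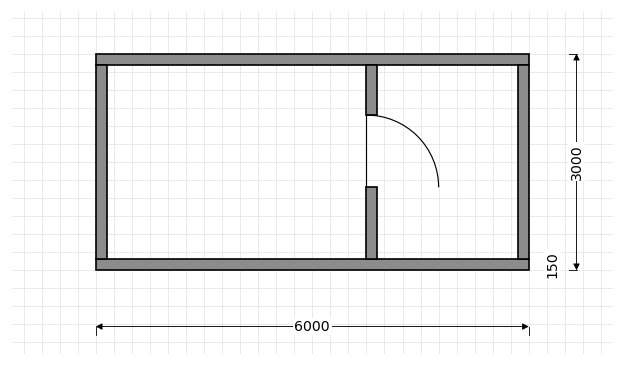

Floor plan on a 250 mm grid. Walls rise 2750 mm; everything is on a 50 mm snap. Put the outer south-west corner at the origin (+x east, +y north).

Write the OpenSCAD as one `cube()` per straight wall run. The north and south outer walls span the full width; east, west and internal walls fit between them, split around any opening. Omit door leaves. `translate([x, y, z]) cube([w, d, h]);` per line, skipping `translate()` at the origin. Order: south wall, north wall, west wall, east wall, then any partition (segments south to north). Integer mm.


cube([6000, 150, 2750]);
translate([0, 2850, 0]) cube([6000, 150, 2750]);
translate([0, 150, 0]) cube([150, 2700, 2750]);
translate([5850, 150, 0]) cube([150, 2700, 2750]);
translate([3750, 150, 0]) cube([150, 1000, 2750]);
translate([3750, 2150, 0]) cube([150, 700, 2750]);


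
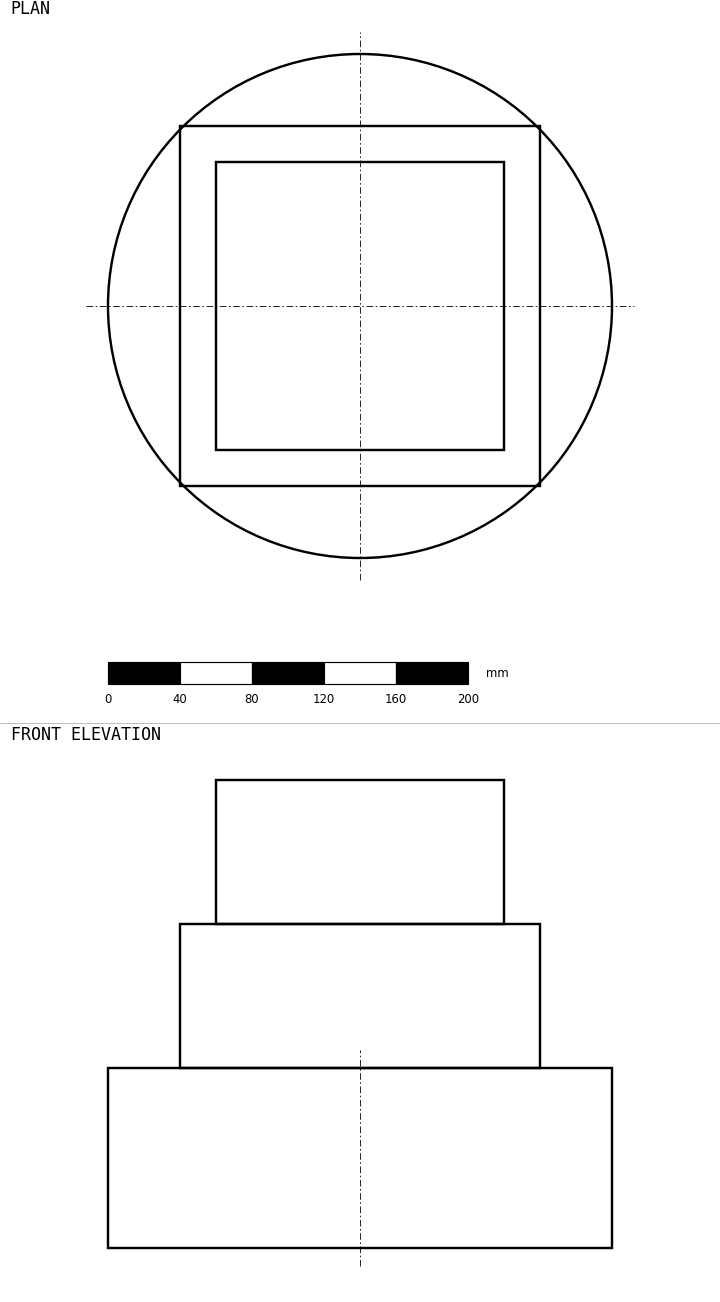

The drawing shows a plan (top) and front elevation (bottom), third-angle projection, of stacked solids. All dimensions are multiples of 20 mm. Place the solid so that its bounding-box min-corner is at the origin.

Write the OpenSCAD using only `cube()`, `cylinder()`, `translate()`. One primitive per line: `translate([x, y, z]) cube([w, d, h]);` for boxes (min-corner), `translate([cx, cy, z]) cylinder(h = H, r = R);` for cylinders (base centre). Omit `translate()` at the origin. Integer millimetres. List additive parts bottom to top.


translate([140, 140, 0]) cylinder(h = 100, r = 140);
translate([40, 40, 100]) cube([200, 200, 80]);
translate([60, 60, 180]) cube([160, 160, 80]);


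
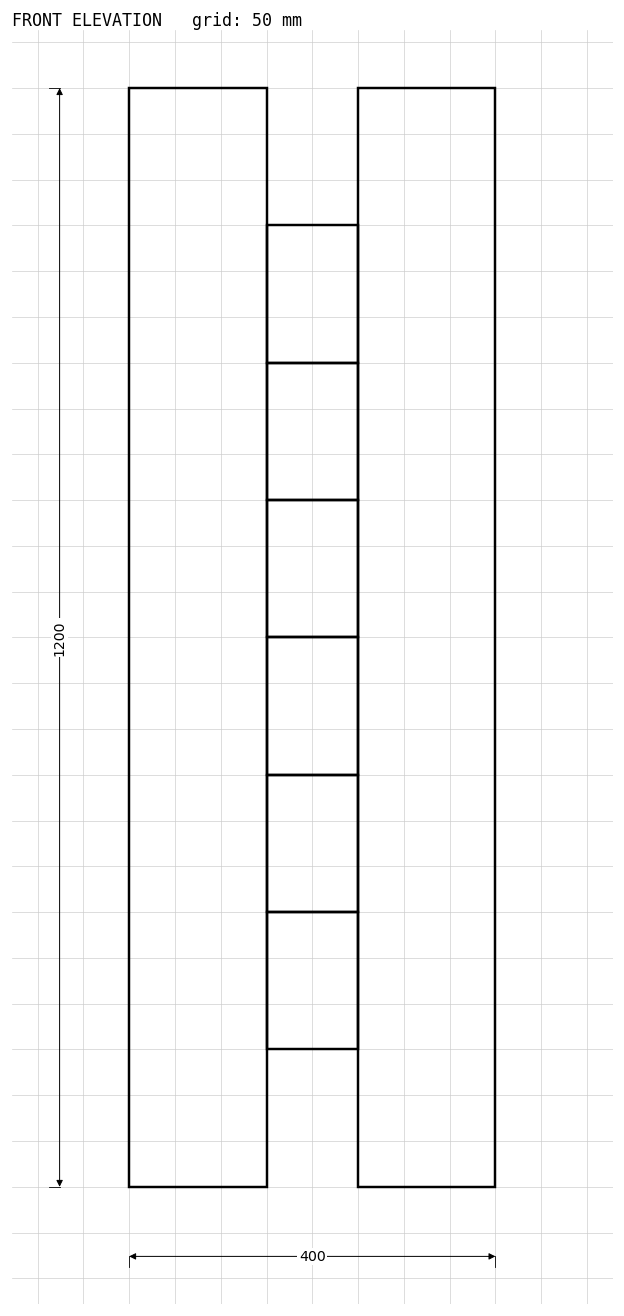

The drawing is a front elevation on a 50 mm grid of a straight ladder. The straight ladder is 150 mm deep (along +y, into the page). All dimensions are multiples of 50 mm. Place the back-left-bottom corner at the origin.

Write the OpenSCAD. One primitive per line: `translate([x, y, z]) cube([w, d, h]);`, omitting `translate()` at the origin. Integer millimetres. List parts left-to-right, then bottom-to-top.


cube([150, 150, 1200]);
translate([150, 0, 150]) cube([100, 150, 150]);
translate([150, 0, 300]) cube([100, 150, 150]);
translate([150, 0, 450]) cube([100, 150, 150]);
translate([150, 0, 600]) cube([100, 150, 150]);
translate([150, 0, 750]) cube([100, 150, 150]);
translate([150, 0, 900]) cube([100, 150, 150]);
translate([250, 0, 0]) cube([150, 150, 1200]);
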